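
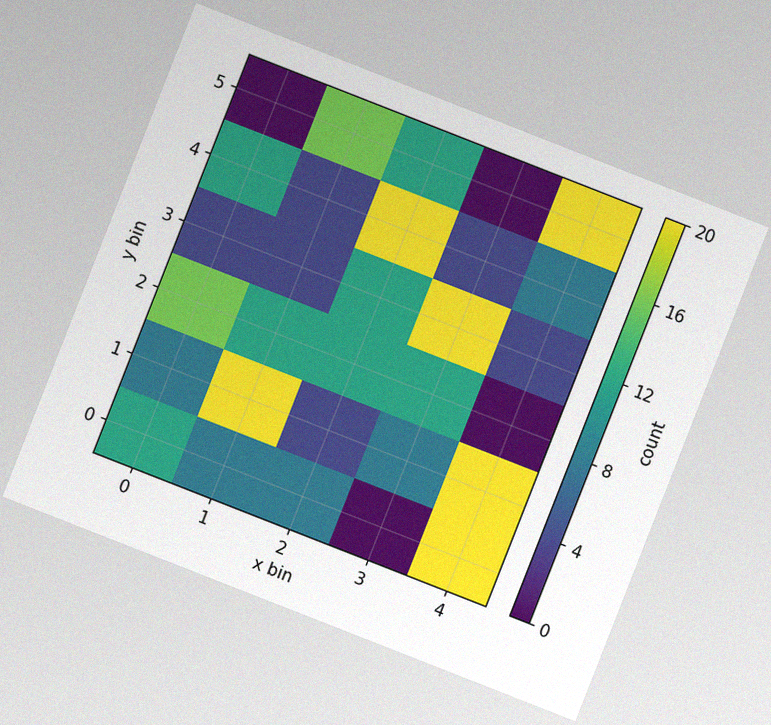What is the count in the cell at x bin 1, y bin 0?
8

The chart is tilted about 21° clockwise, with some photo noise. Matching the cell (1, 0) against the colorbar gives 8.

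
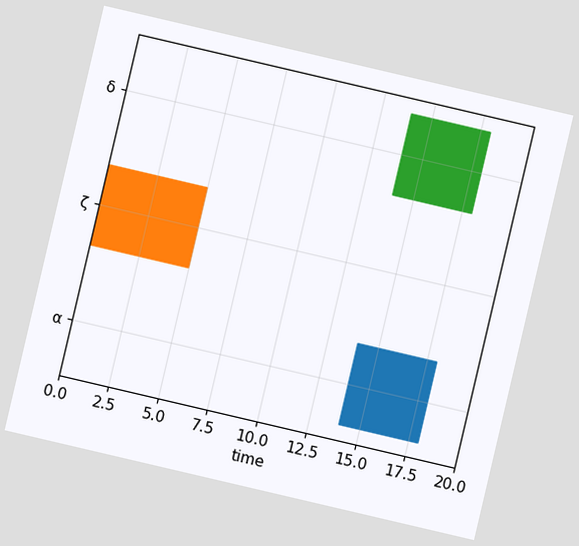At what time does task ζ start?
The chart is tilted about 13° clockwise. The ζ bar begins at t=0.

0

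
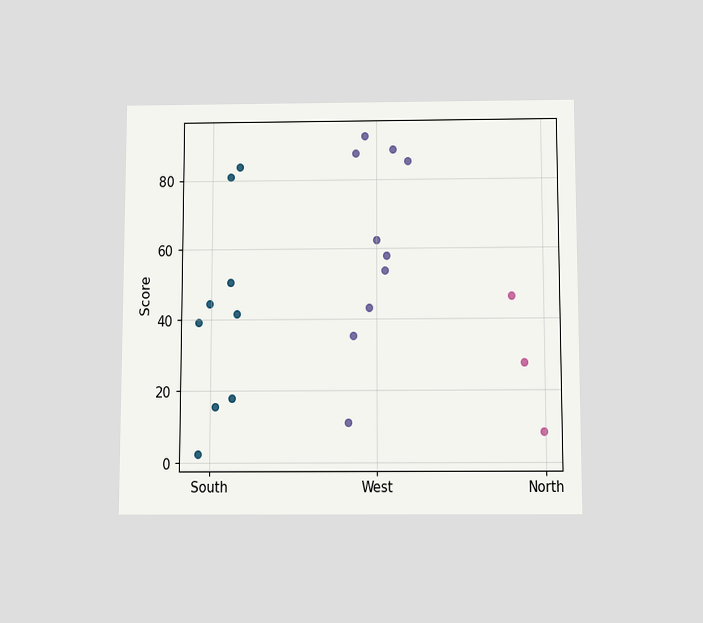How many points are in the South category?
9

The chart is viewed slightly from below. Counting the markers in the South column gives 9.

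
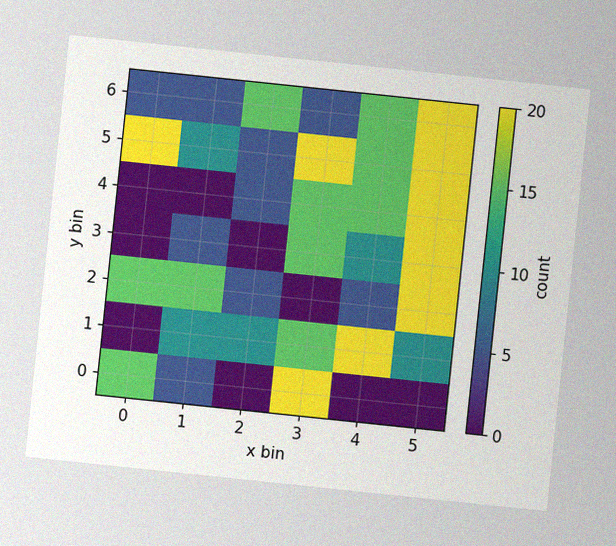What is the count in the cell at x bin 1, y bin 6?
The chart is tilted about 6° clockwise, with some photo noise. Matching the cell (1, 6) against the colorbar gives 5.

5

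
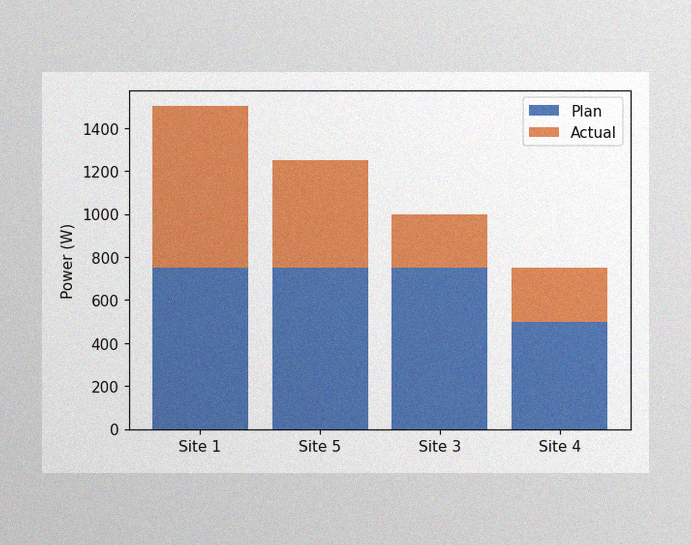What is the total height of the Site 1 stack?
1500W

The image has some photo noise and uneven lighting. The Site 1 stack's top reaches 1500W on the y-axis.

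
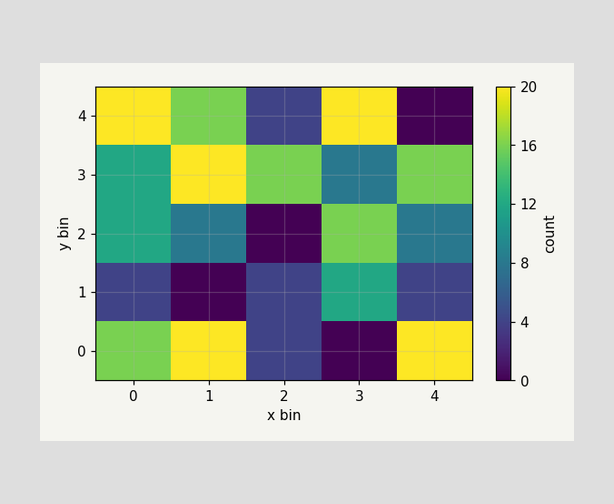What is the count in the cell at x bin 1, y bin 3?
Matching the cell (1, 3) against the colorbar gives 20.

20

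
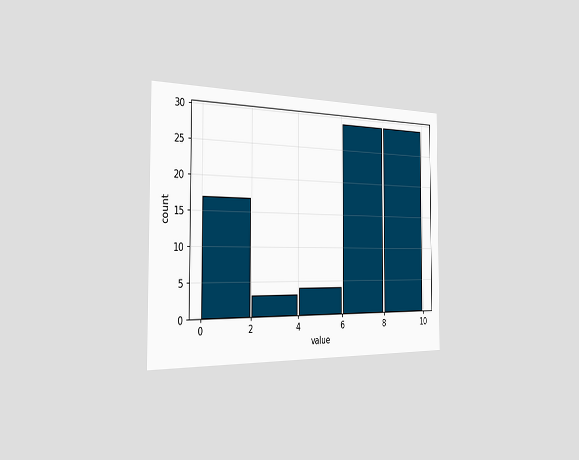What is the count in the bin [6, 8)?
The chart is viewed slightly from the left. The [6, 8) bin has height 29.

29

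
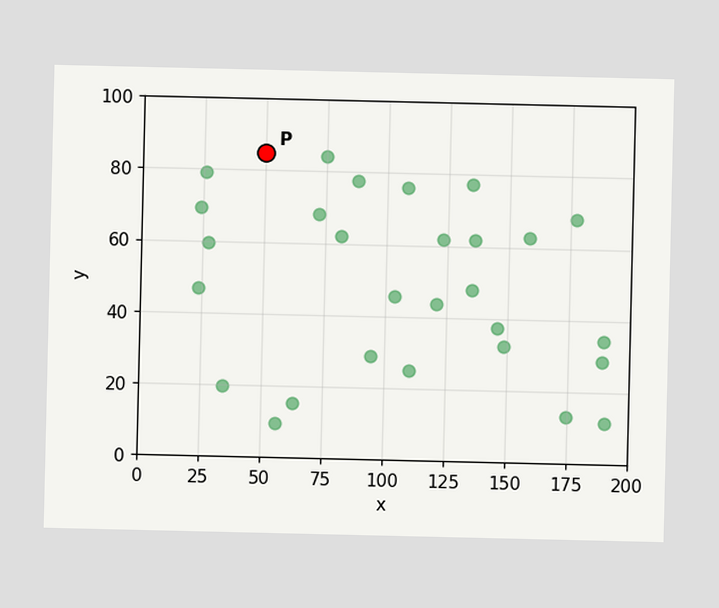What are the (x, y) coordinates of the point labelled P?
Following the gridlines from P to each axis, P sits at (50, 85).

(50, 85)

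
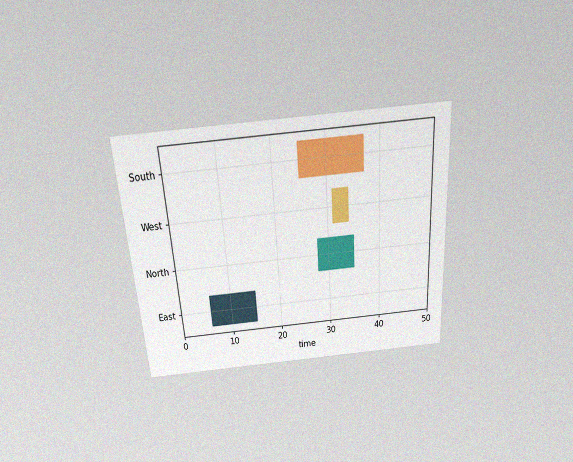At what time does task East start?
6

The chart is tilted about 4° counter-clockwise and viewed slightly from above, with some photo noise. The East bar begins at t=6.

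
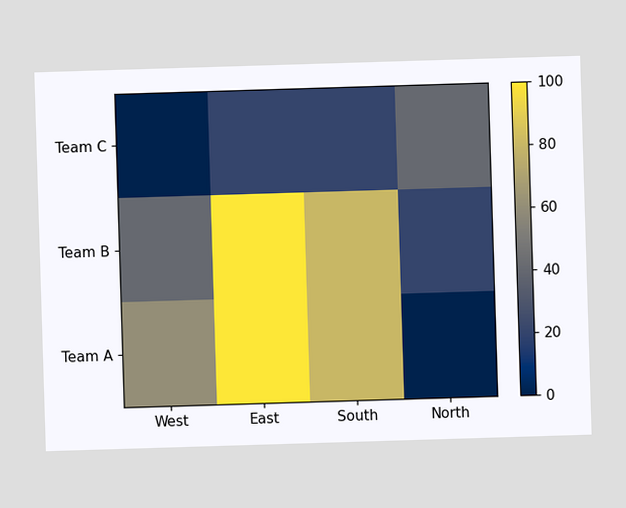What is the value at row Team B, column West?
Matching cell (Team B, West) against the colorbar gives 40.

40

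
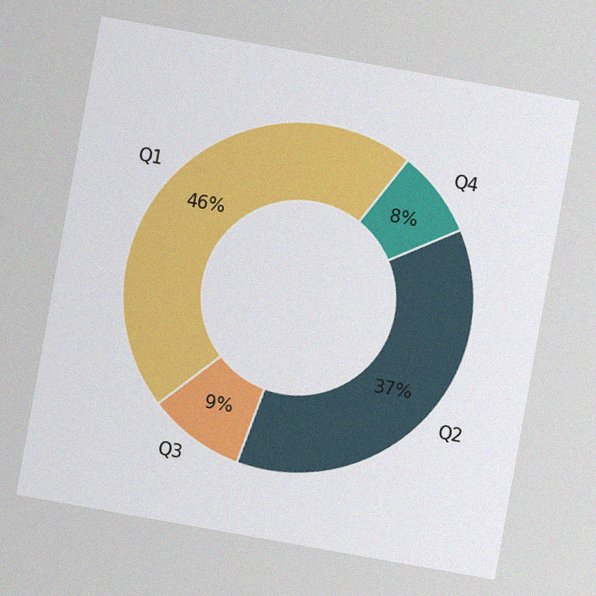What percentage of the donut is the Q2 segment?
37%

The chart is tilted about 10° clockwise, with some photo noise. The Q2 segment takes up 37% of the ring.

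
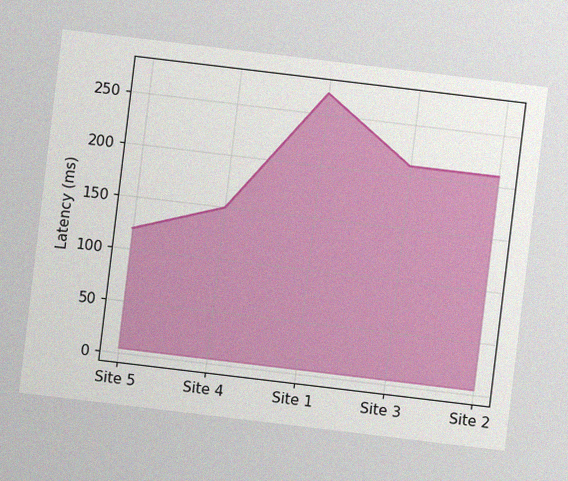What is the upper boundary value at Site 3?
The chart is tilted about 7° clockwise, with some photo noise. At Site 3 the upper boundary is at 210ms.

210ms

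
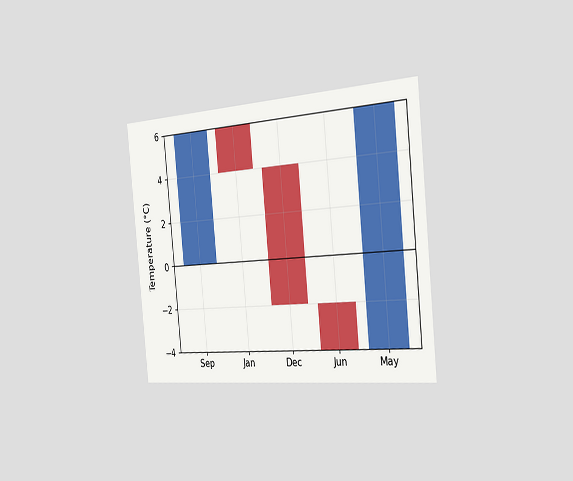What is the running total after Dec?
The chart is tilted about 6° counter-clockwise and viewed slightly from the right. After Dec the running total reaches -2°C.

-2°C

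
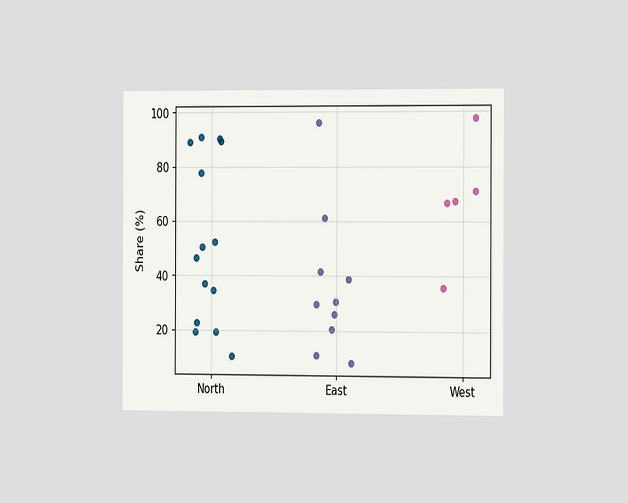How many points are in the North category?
The chart is viewed slightly from the right. Counting the markers in the North column gives 14.

14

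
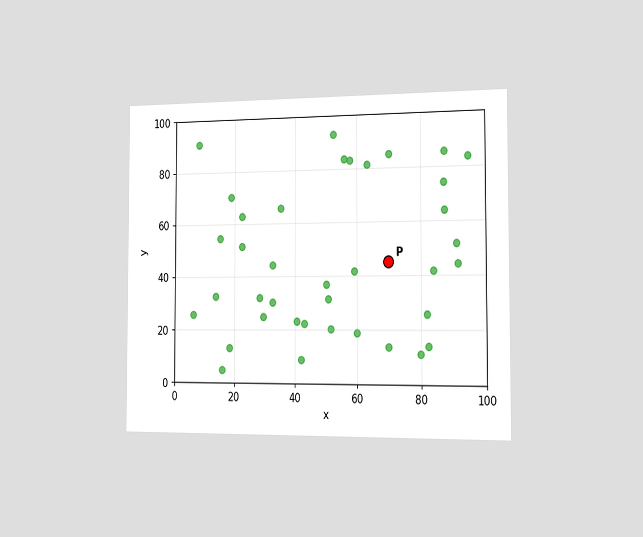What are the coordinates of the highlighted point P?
(70, 45)

The chart is viewed slightly from the right. Following the gridlines from P to each axis, P sits at (70, 45).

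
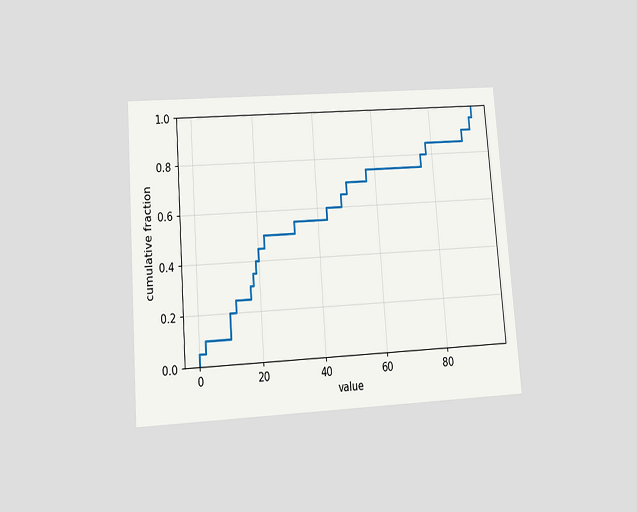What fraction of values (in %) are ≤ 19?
40%

The chart is tilted about 4° counter-clockwise and viewed slightly from below. At x=19 the ECDF step is at 40%.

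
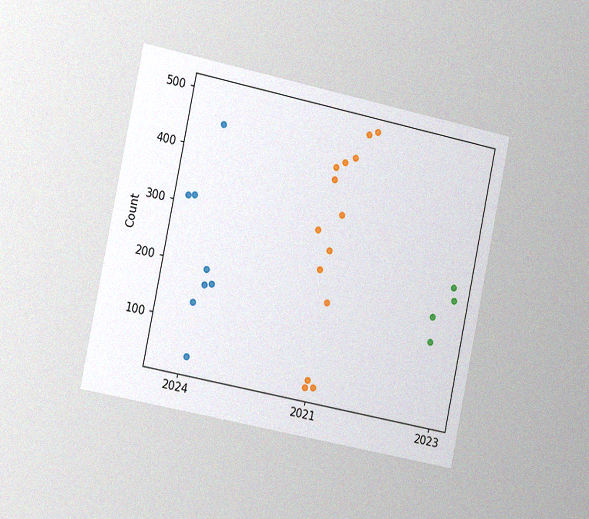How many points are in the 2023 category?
4

The chart is tilted about 12° clockwise and viewed slightly from the left, with some photo noise. Counting the markers in the 2023 column gives 4.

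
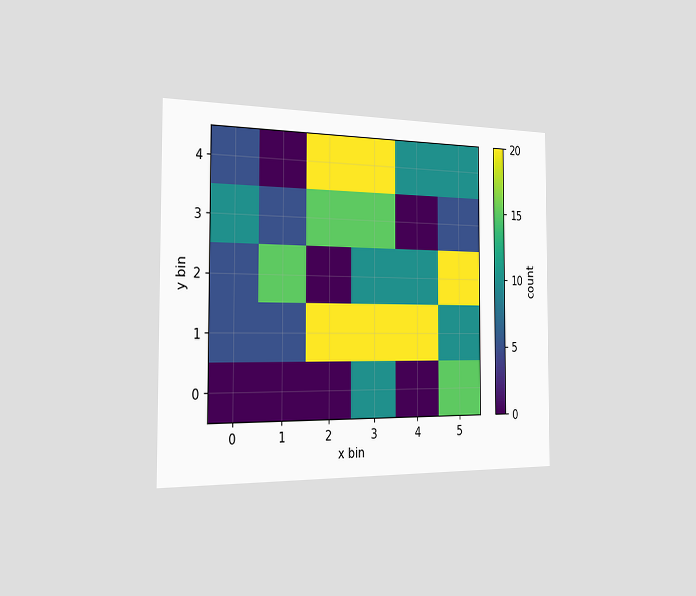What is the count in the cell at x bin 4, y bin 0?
0

The chart is viewed slightly from the left. Matching the cell (4, 0) against the colorbar gives 0.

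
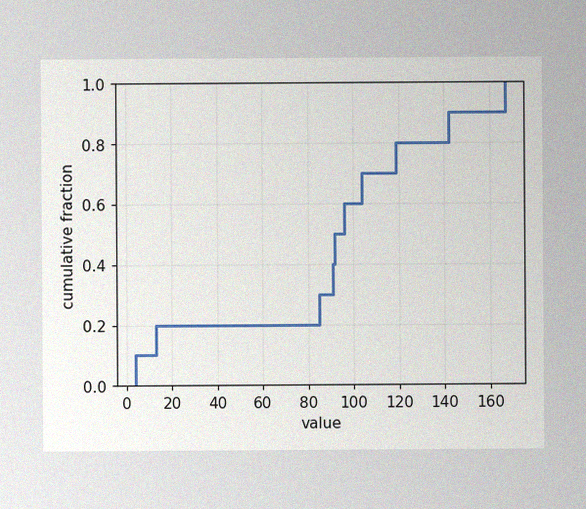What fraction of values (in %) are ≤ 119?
80%

The image has some photo noise and uneven lighting. At x=119 the ECDF step is at 80%.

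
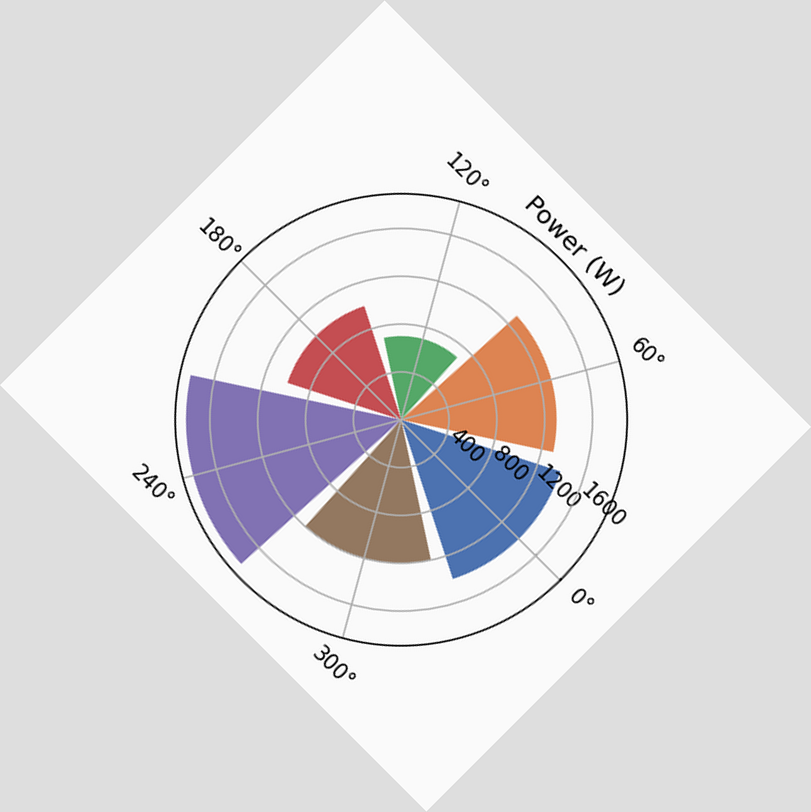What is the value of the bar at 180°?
The chart is tilted about 45° clockwise. The bar at 180° reaches 1000W on the radial axis.

1000W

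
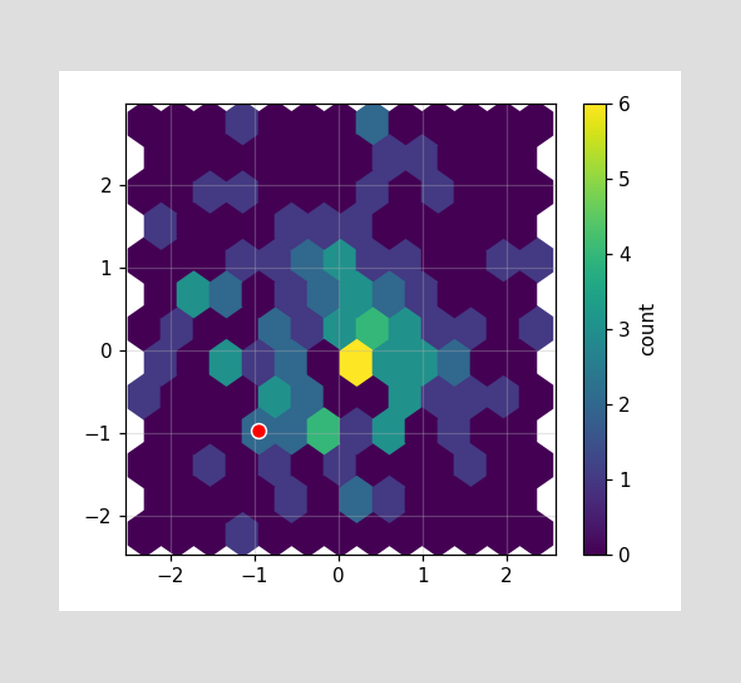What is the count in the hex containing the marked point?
The marked hex reads 2 on the colorbar.

2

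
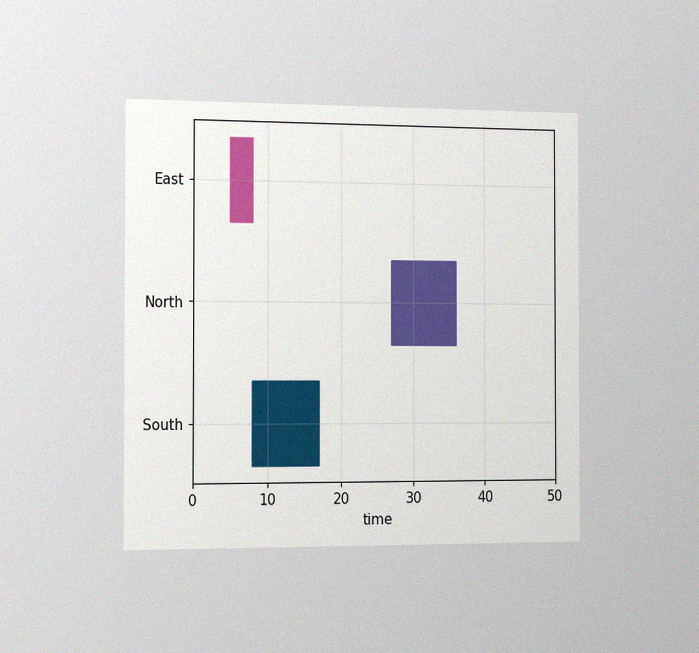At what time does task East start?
The chart is viewed slightly from the left, with some photo noise. The East bar begins at t=5.

5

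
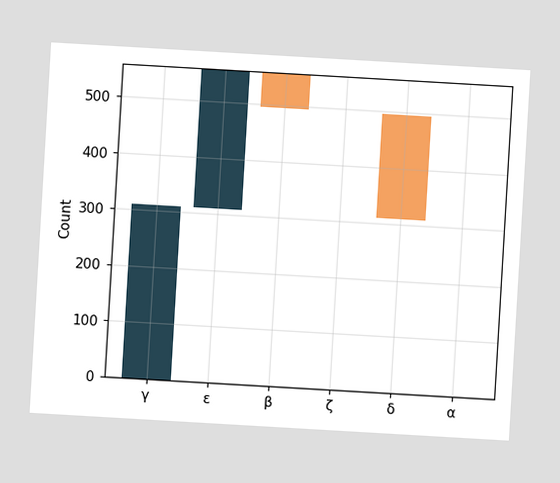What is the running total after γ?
The chart is tilted about 3° clockwise. After γ the running total reaches 310.

310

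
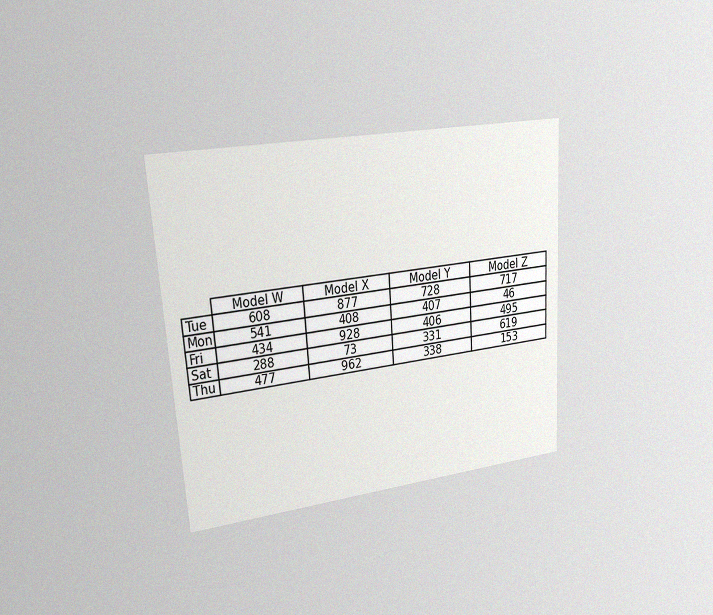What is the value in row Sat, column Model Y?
331

The chart is tilted about 4° counter-clockwise and viewed slightly from the left, with some photo noise. The (Sat, Model Y) cell reads 331.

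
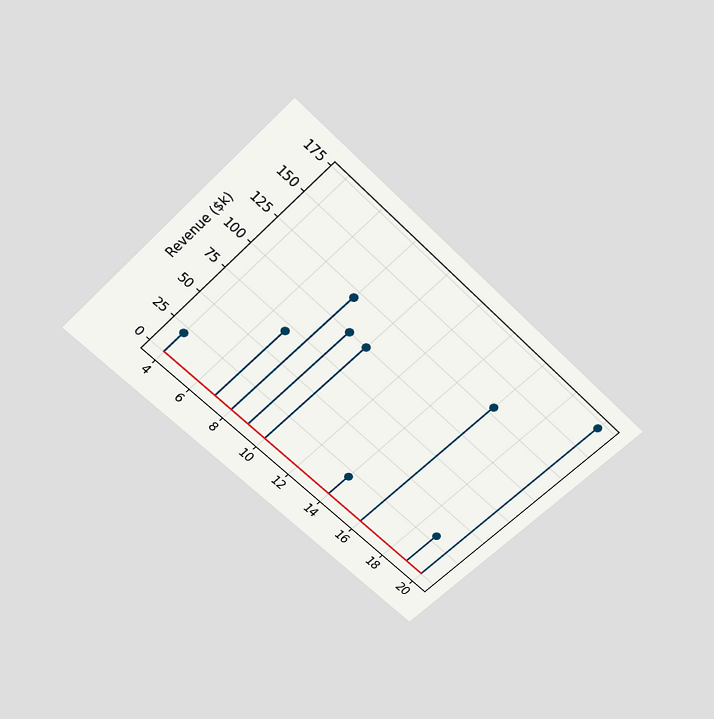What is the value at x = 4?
$20k

The chart is tilted about 45° clockwise and viewed slightly from above. The stem at x=4 reaches $20k.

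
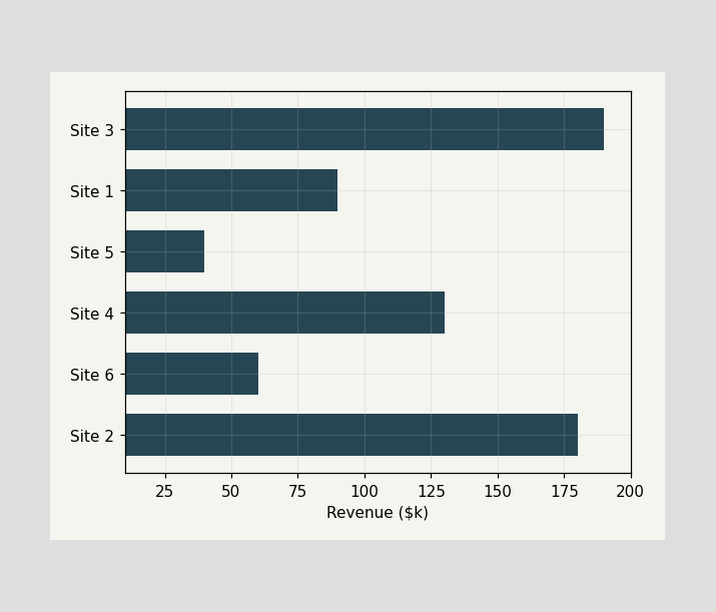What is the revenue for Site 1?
$90k

Reading along the chart's x-axis, the Site 1 bar reaches $90k.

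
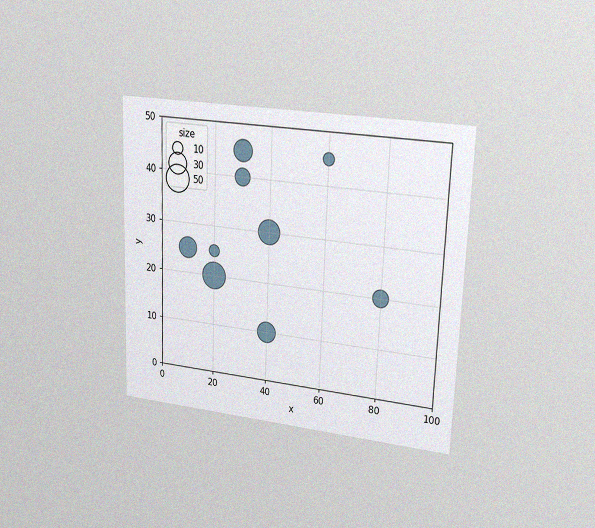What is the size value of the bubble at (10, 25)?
30

The chart is tilted about 2° clockwise and viewed at a slight angle, with some photo noise. Matching the bubble at (10, 25) against the size legend gives 30.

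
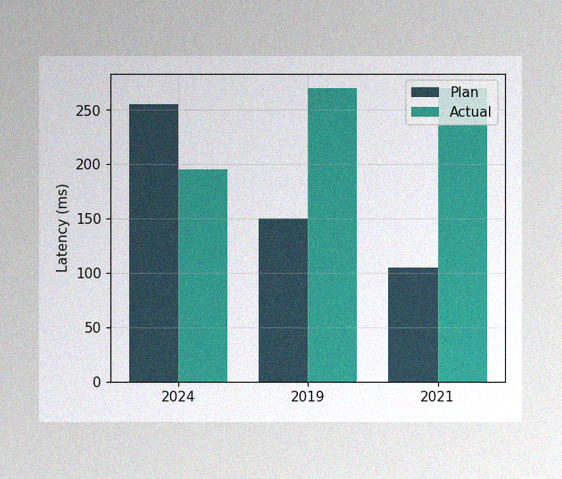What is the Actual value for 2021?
270ms

The image has some photo noise and uneven lighting. The Actual bar at 2021 reaches 270ms on the y-axis.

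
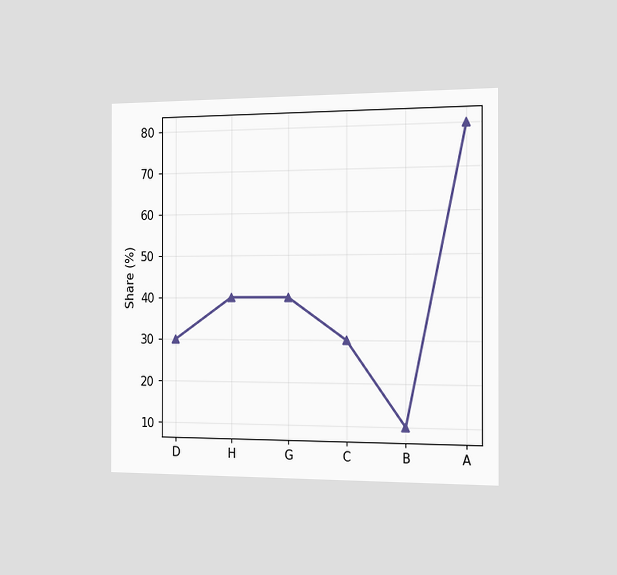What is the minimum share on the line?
The chart is viewed slightly from the right. The lowest point is at B, and reading across to the y-axis gives 10%.

10%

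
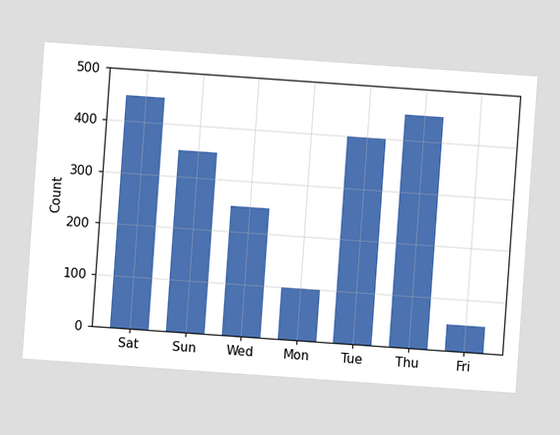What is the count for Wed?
The chart is tilted about 4° clockwise. Reading along the chart's y-axis, the Wed bar reaches 250.

250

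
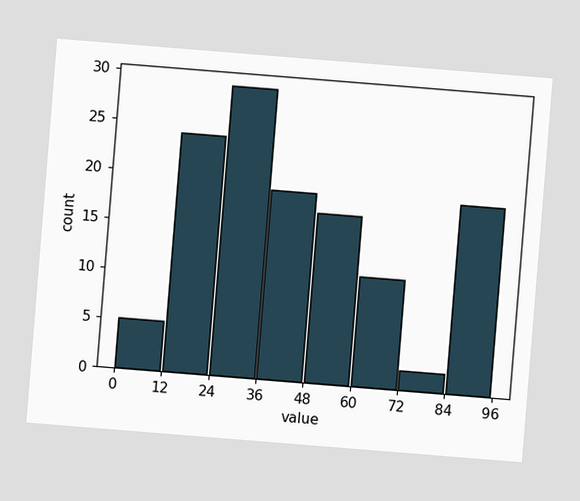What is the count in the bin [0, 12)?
5

The chart is tilted about 5° clockwise. The [0, 12) bin has height 5.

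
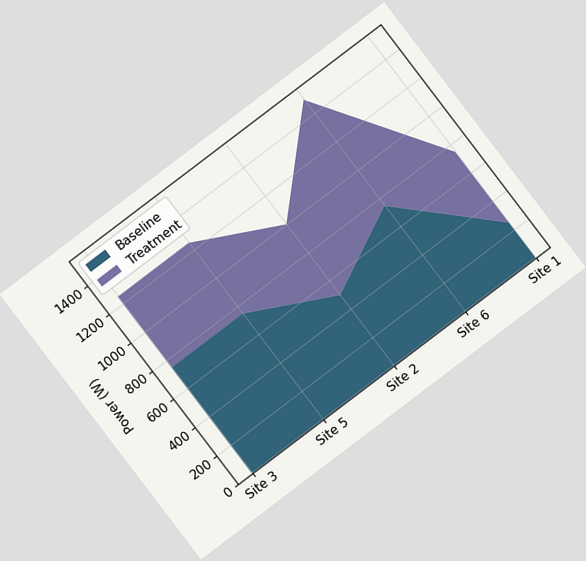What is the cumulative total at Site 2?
The chart is tilted about 37° counter-clockwise. The stacked total at Site 2 reaches 1000W.

1000W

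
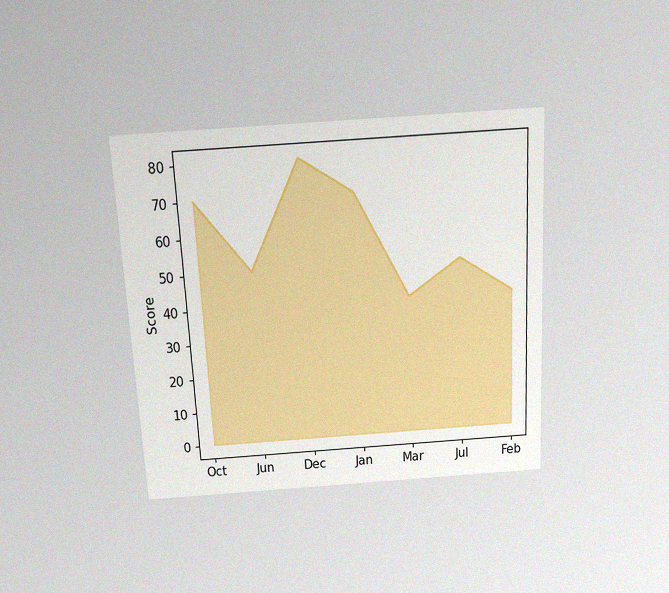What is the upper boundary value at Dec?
The chart is tilted about 3° counter-clockwise and viewed slightly from above, with some photo noise. At Dec the upper boundary is at 80.

80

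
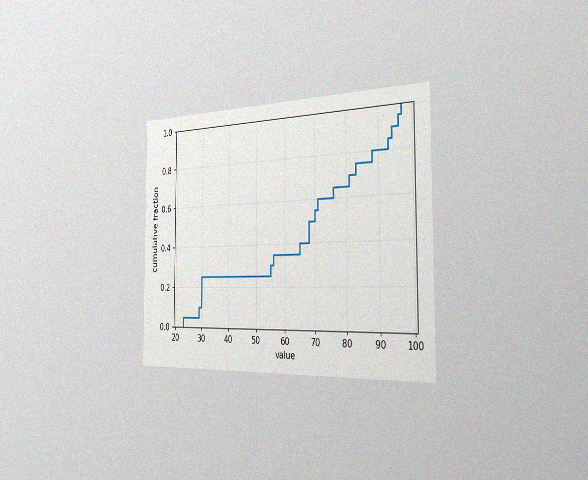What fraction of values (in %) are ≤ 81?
The chart is viewed slightly from the right, with some photo noise. At x=81 the ECDF step is at 70%.

70%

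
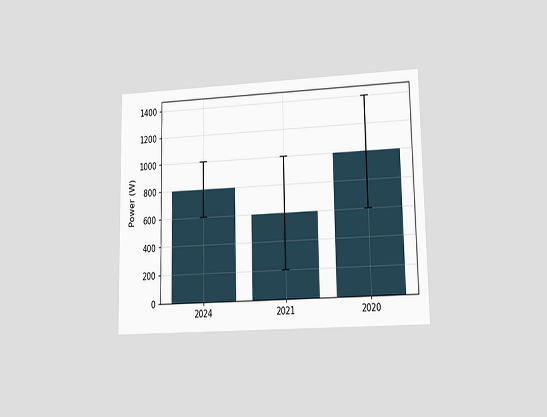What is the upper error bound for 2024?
1000W

The chart is viewed at a slight angle. The 2024 bar's upper whisker reaches 1000W.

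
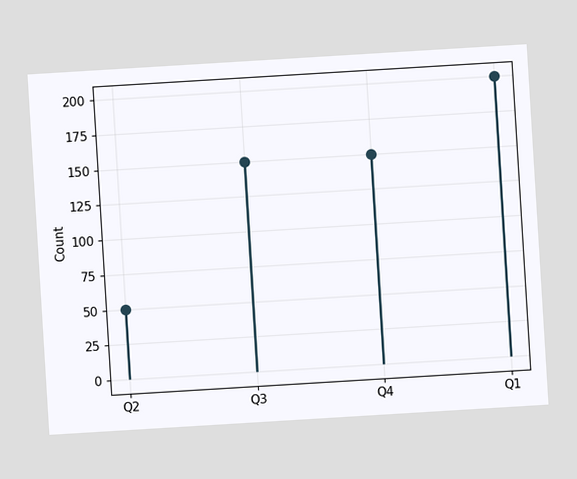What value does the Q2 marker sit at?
The chart is tilted about 3° counter-clockwise. The Q2 marker sits at 50.

50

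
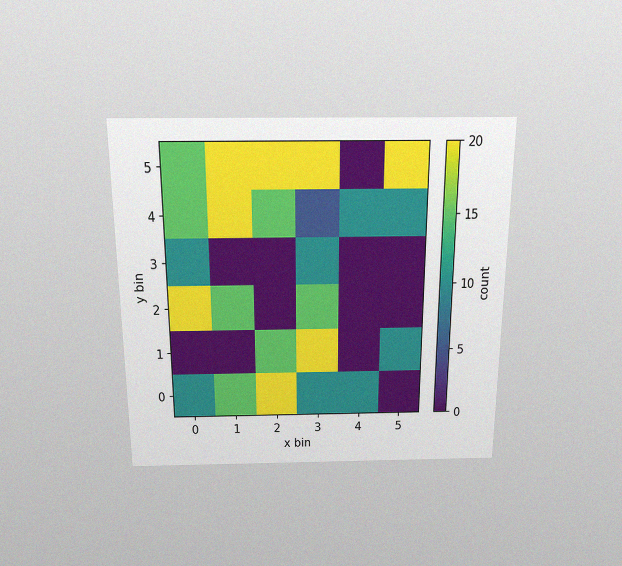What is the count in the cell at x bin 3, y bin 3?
The chart is viewed slightly from above, with some photo noise. Matching the cell (3, 3) against the colorbar gives 10.

10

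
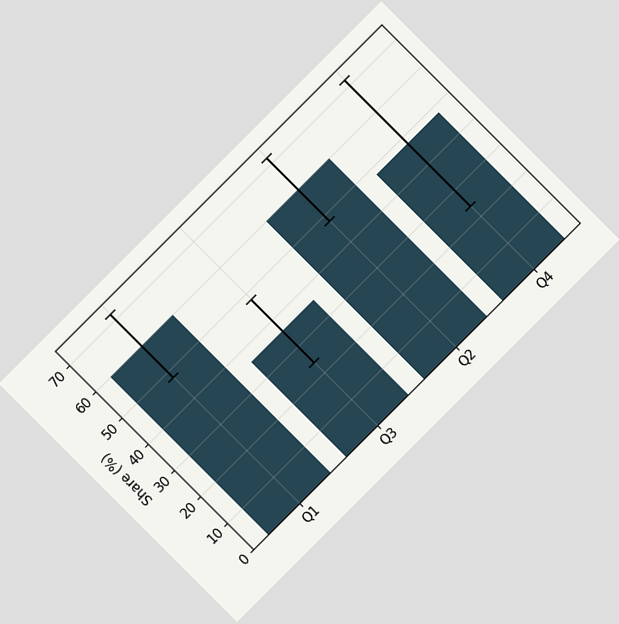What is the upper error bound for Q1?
The chart is tilted about 45° counter-clockwise. The Q1 bar's upper whisker reaches 72%.

72%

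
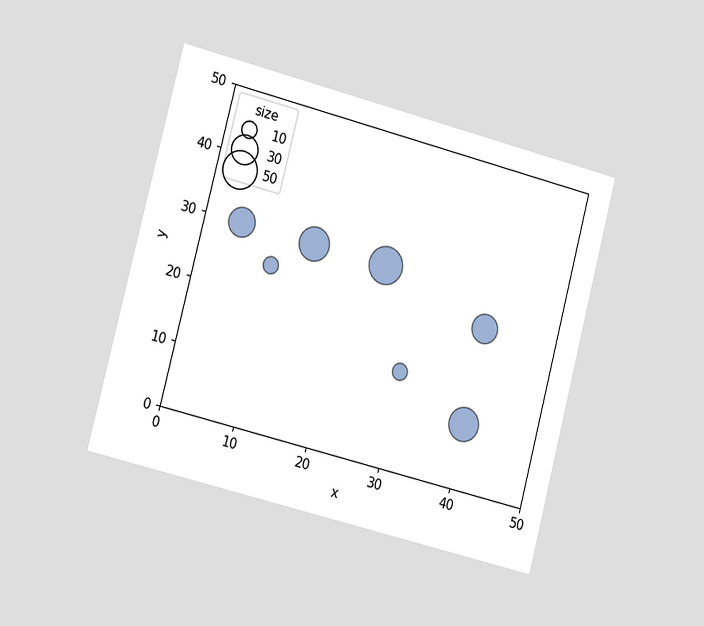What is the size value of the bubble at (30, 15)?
10

The chart is tilted about 14° clockwise and viewed slightly from the left. Matching the bubble at (30, 15) against the size legend gives 10.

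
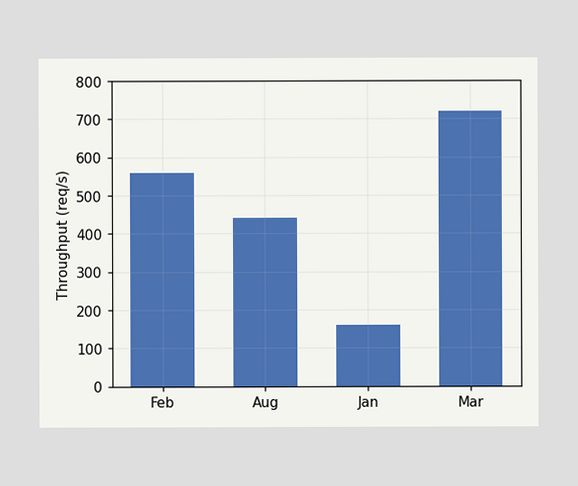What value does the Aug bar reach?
Reading along the chart's y-axis, the Aug bar reaches 440req/s.

440req/s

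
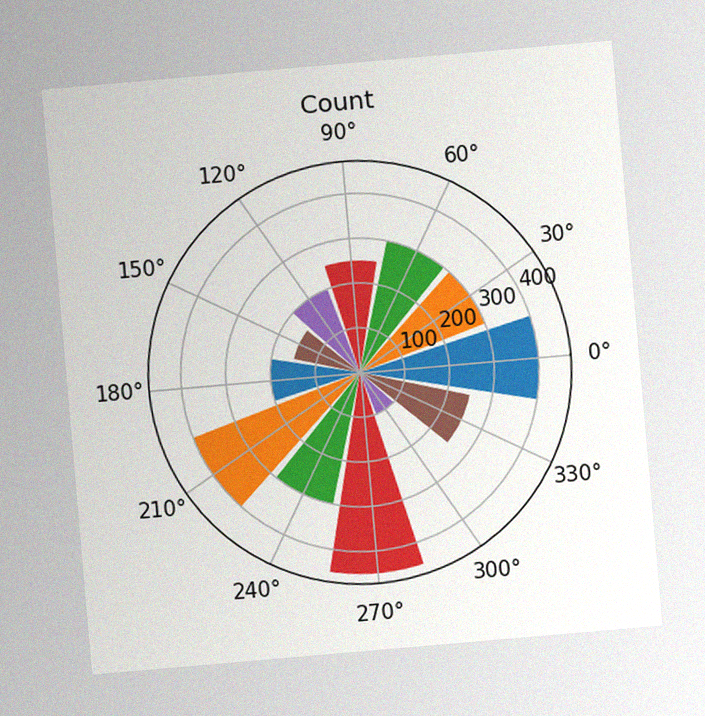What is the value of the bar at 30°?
The chart is tilted about 5° counter-clockwise, with some photo noise. The bar at 30° reaches 300 on the radial axis.

300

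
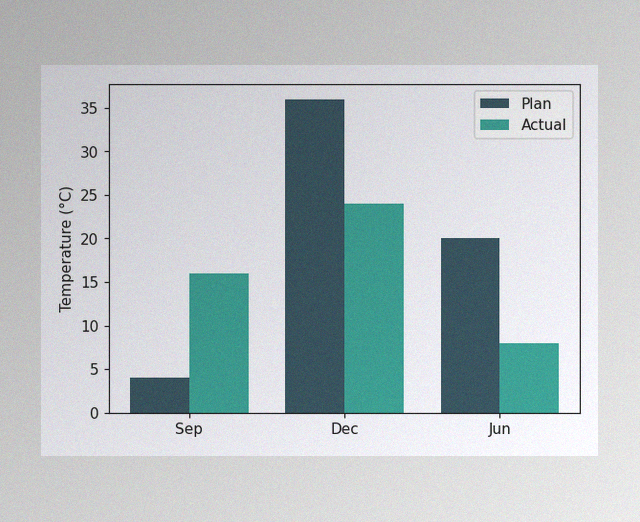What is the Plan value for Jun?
20°C

The image has some photo noise and uneven lighting. The Plan bar at Jun reaches 20°C on the y-axis.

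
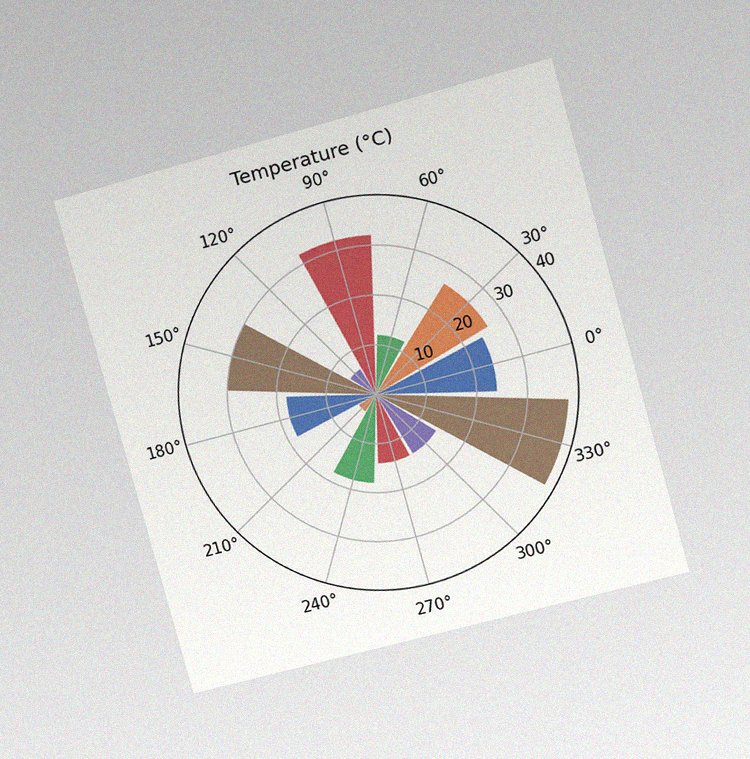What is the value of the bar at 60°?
The chart is tilted about 15° counter-clockwise and viewed at a slight angle, with some photo noise. The bar at 60° reaches 12°C on the radial axis.

12°C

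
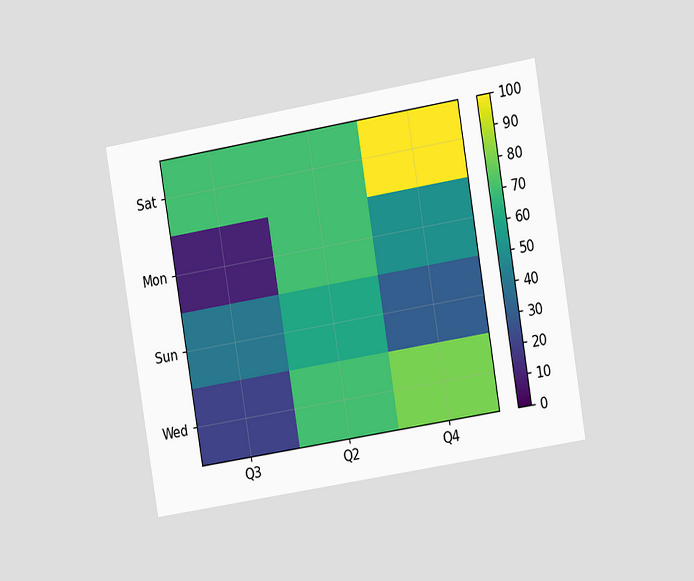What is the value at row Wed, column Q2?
70

The chart is tilted about 9° counter-clockwise and viewed at a slight angle. Matching cell (Wed, Q2) against the colorbar gives 70.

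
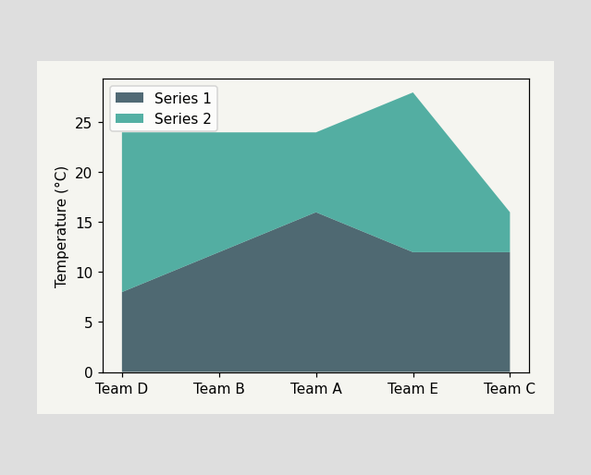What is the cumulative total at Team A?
24°C

The stacked total at Team A reaches 24°C.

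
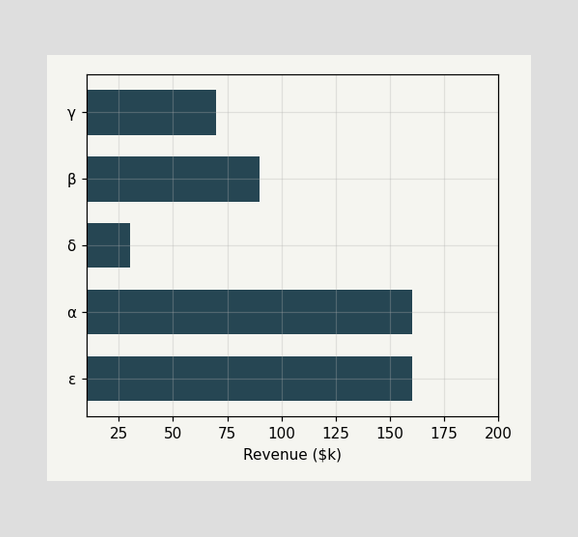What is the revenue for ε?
$160k

Reading along the chart's x-axis, the ε bar reaches $160k.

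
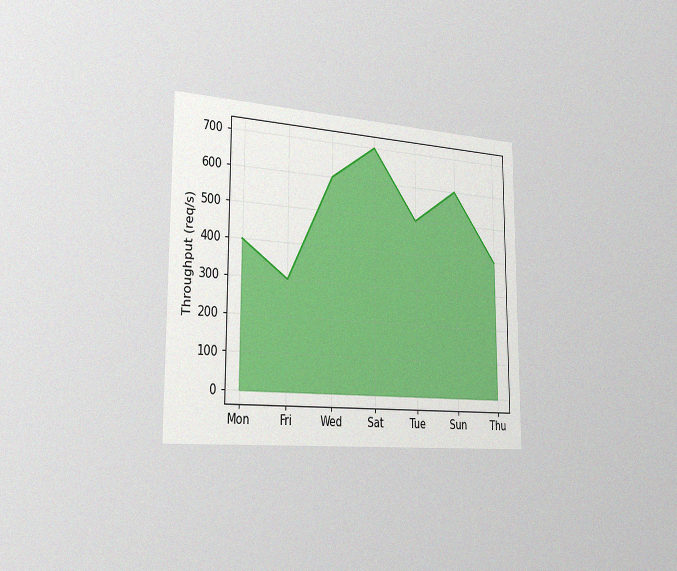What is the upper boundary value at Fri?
The chart is viewed slightly from the left, with some photo noise. At Fri the upper boundary is at 300req/s.

300req/s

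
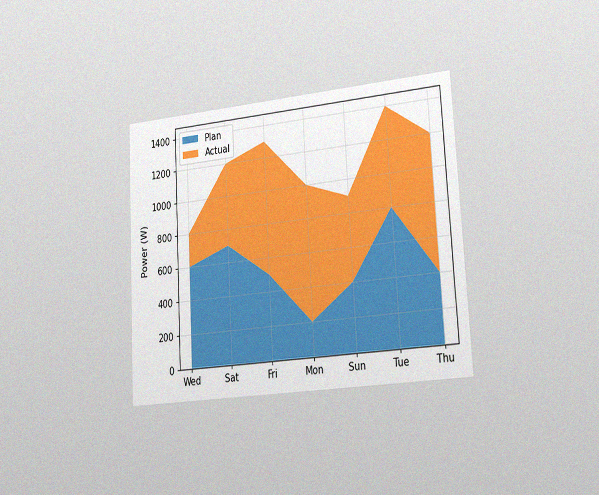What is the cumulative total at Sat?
1200W

The chart is tilted about 3° counter-clockwise and viewed slightly from the right, with some photo noise. The stacked total at Sat reaches 1200W.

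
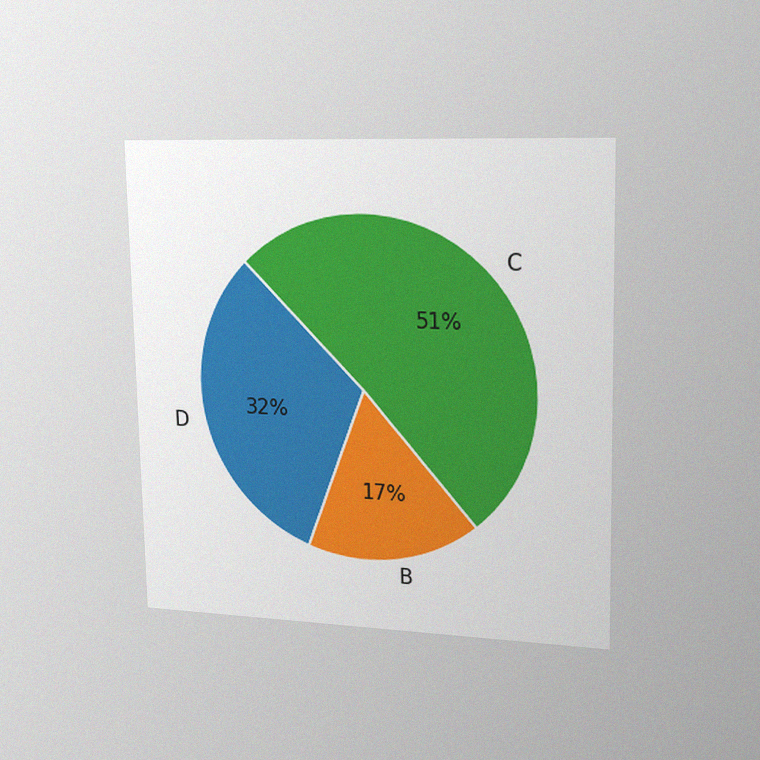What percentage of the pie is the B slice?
17%

The chart is viewed slightly from the right, with some photo noise. The B slice takes up 17% of the pie.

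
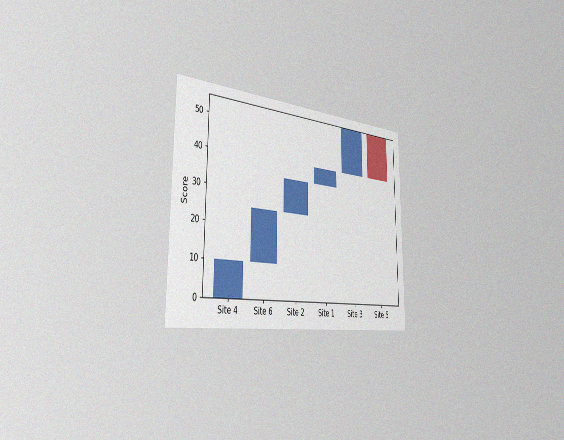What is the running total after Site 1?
The chart is viewed slightly from the left, with some photo noise. After Site 1 the running total reaches 40.

40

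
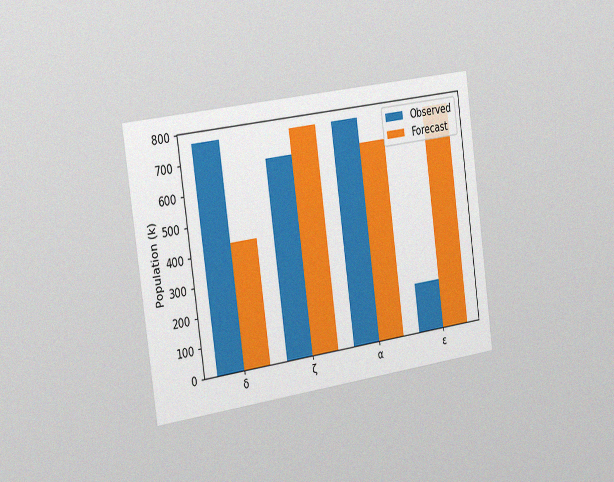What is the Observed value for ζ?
The chart is tilted about 8° counter-clockwise and viewed slightly from the left, with some photo noise. The Observed bar at ζ reaches 680k on the y-axis.

680k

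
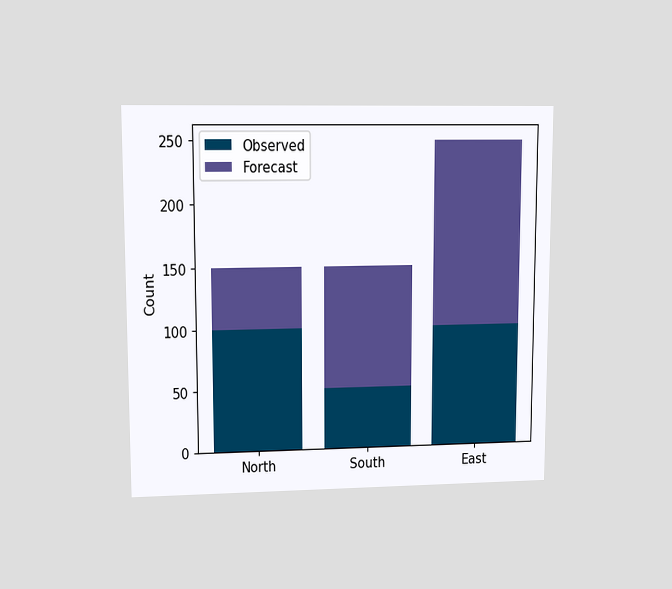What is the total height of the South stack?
150

The chart is viewed at a slight angle. The South stack's top reaches 150 on the y-axis.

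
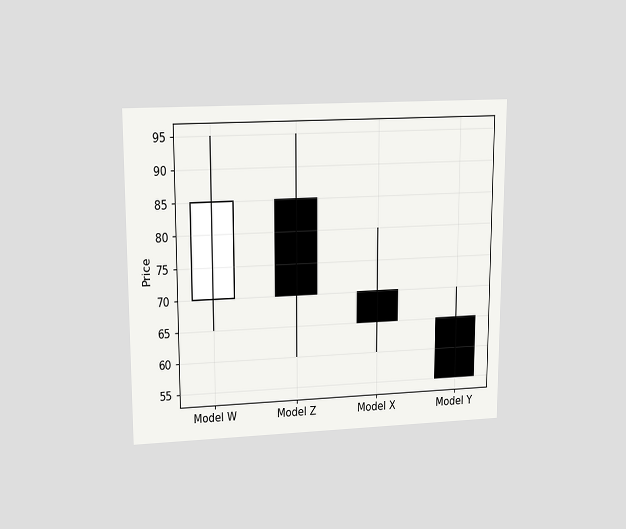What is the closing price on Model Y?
55

The chart is viewed at a slight angle. The Model Y candle closes at 55.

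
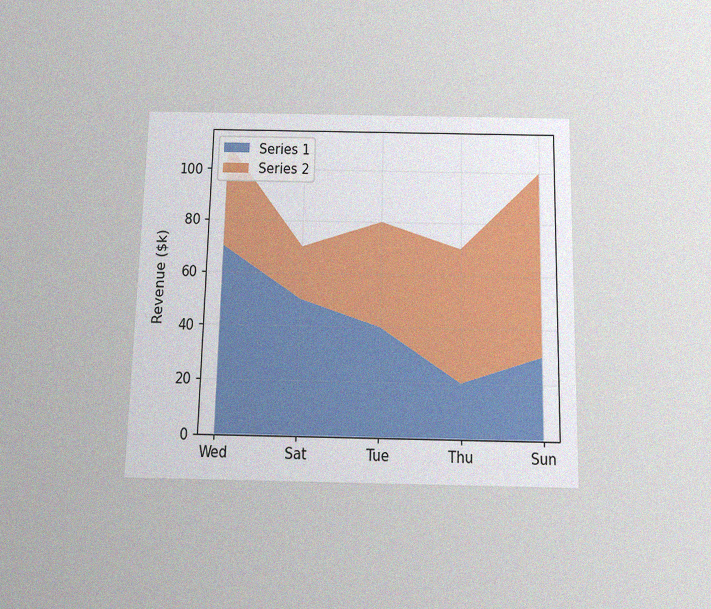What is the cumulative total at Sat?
The chart is viewed slightly from below, with some photo noise. The stacked total at Sat reaches $70k.

$70k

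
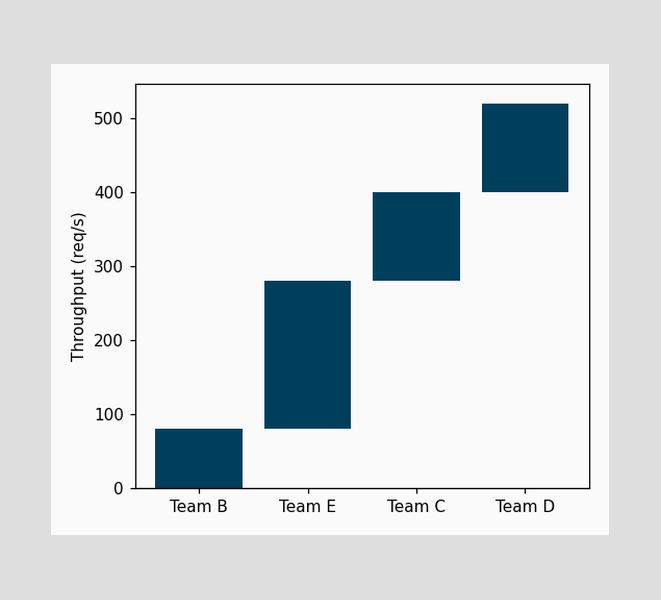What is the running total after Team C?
After Team C the running total reaches 400req/s.

400req/s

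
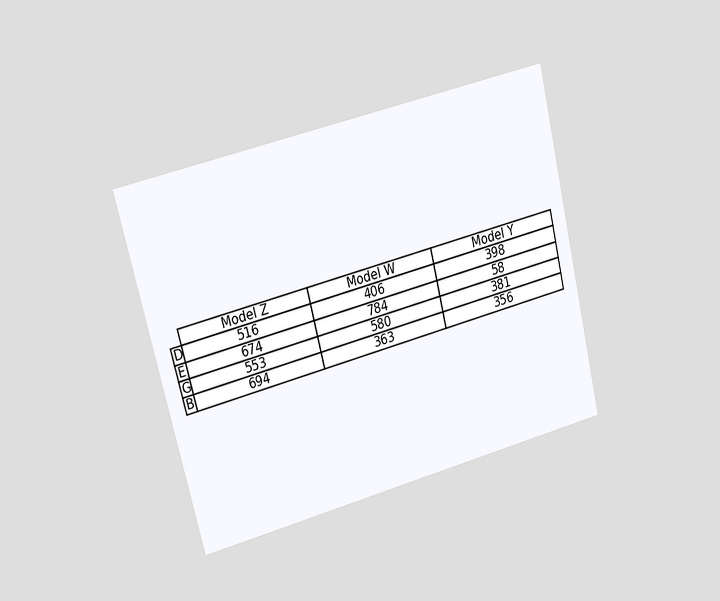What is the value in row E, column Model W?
784

The chart is tilted about 14° counter-clockwise and viewed at a slight angle. The (E, Model W) cell reads 784.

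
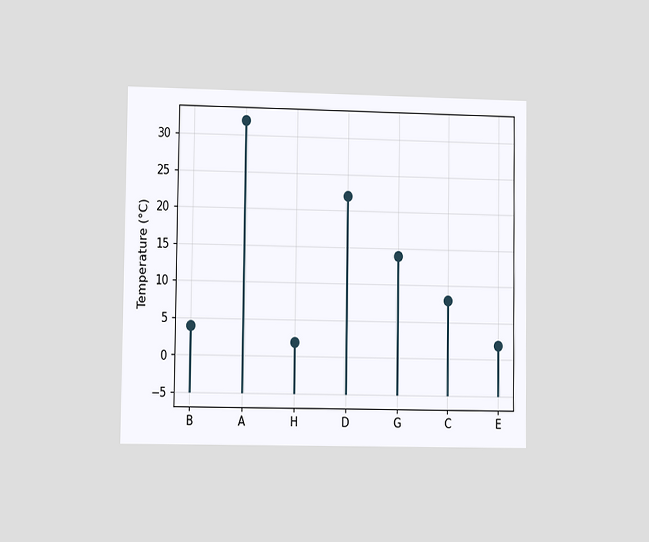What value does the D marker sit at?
The chart is viewed slightly from the left. The D marker sits at 22°C.

22°C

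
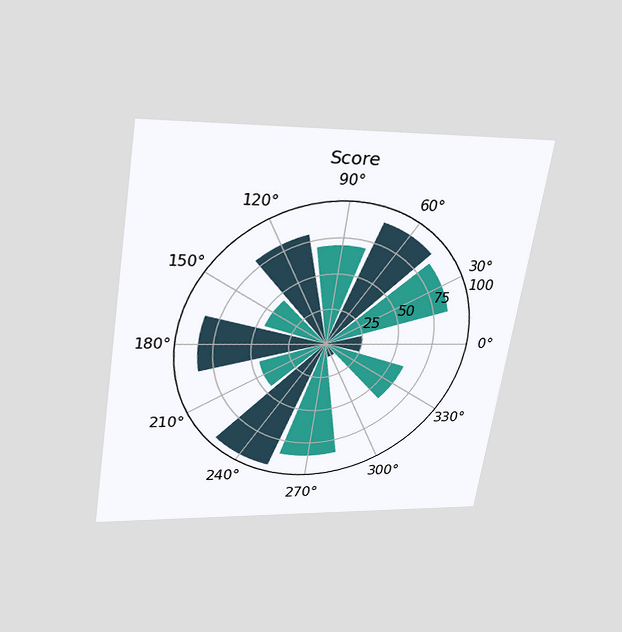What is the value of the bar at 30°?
The chart is tilted about 9° clockwise and viewed slightly from above. The bar at 30° reaches 85 on the radial axis.

85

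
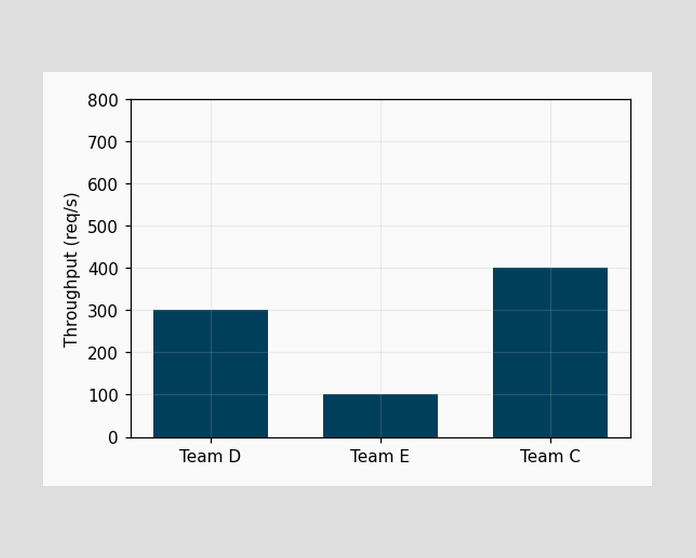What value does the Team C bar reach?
400req/s

Reading along the chart's y-axis, the Team C bar reaches 400req/s.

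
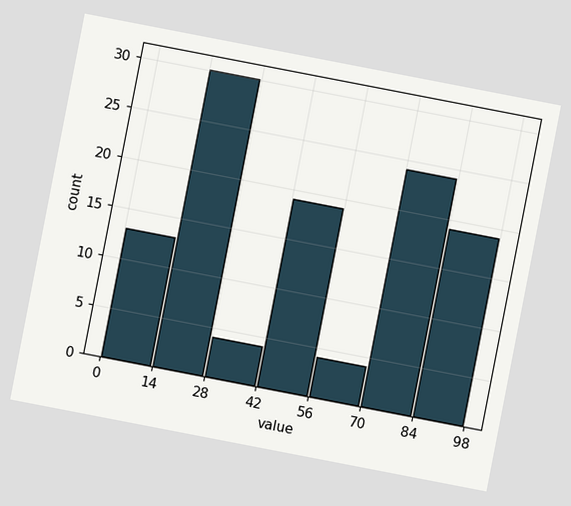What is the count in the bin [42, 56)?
The chart is tilted about 11° clockwise. The [42, 56) bin has height 19.

19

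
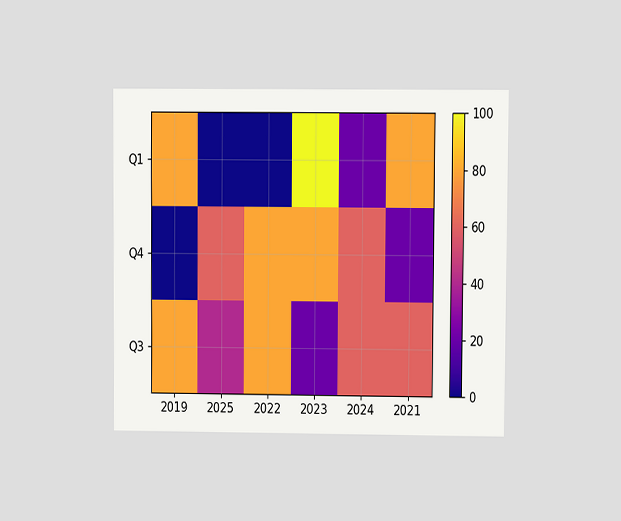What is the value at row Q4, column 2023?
The chart is viewed at a slight angle. Matching cell (Q4, 2023) against the colorbar gives 80.

80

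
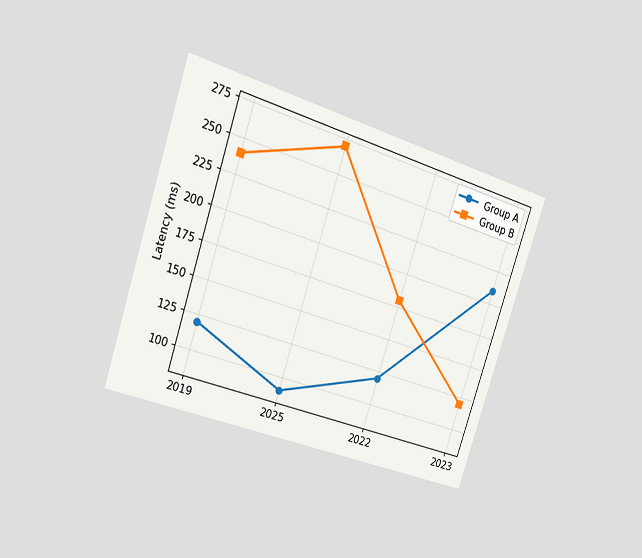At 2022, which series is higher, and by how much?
The chart is tilted about 18° clockwise and viewed at a slight angle. At 2022, Group B sits above the other line by 60ms.

Group B, by 60ms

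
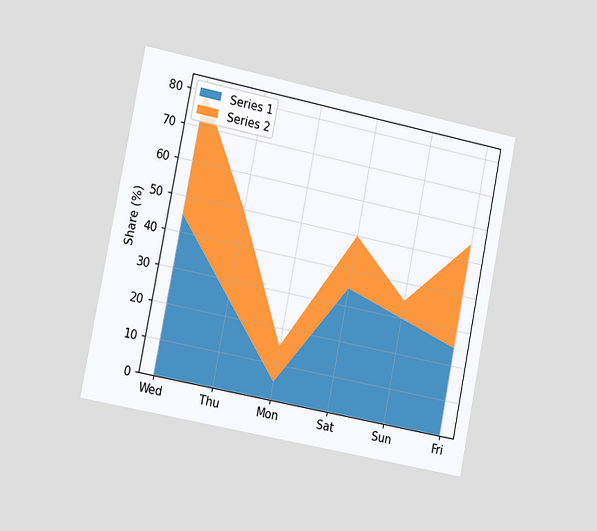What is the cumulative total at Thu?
The chart is tilted about 11° clockwise and viewed slightly from the left. The stacked total at Thu reaches 50%.

50%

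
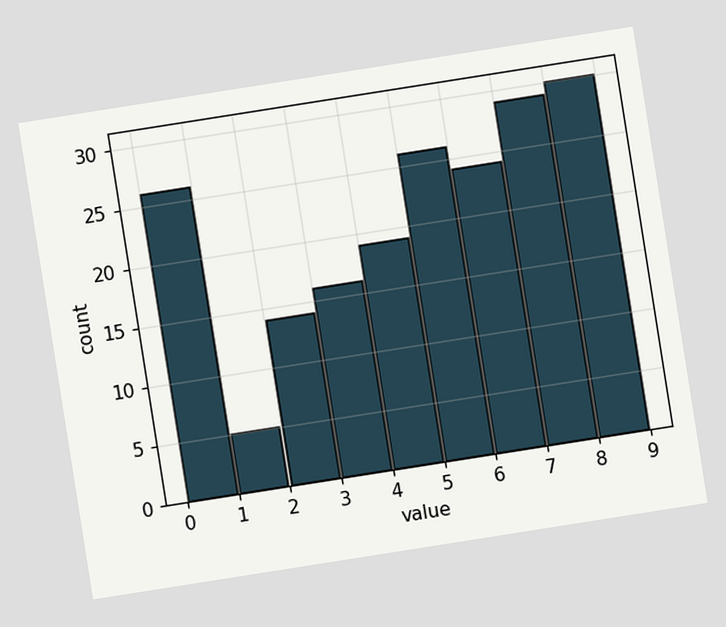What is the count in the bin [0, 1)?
26

The chart is tilted about 9° counter-clockwise. The [0, 1) bin has height 26.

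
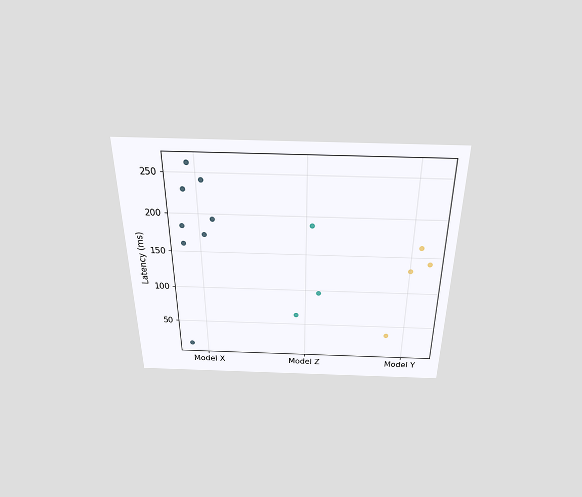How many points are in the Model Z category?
The chart is viewed slightly from above. Counting the markers in the Model Z column gives 3.

3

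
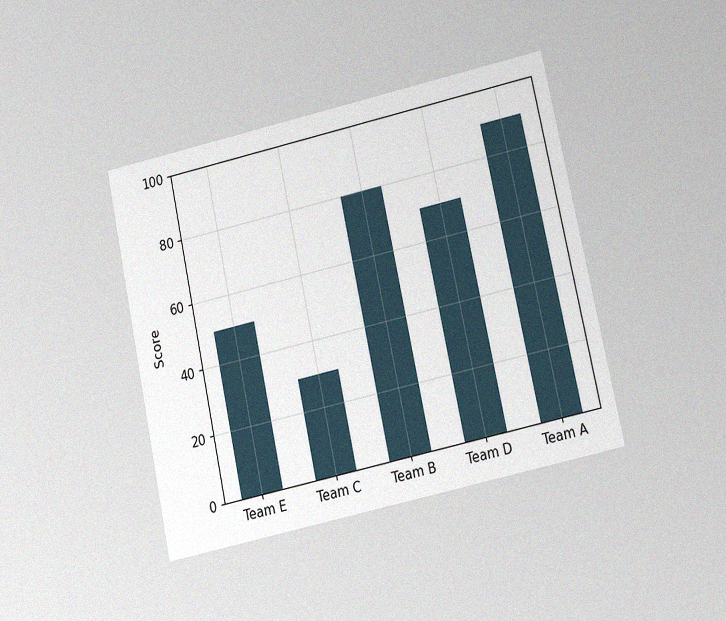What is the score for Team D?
The chart is tilted about 12° counter-clockwise and viewed at a slight angle, with some photo noise. Reading along the chart's y-axis, the Team D bar reaches 70.

70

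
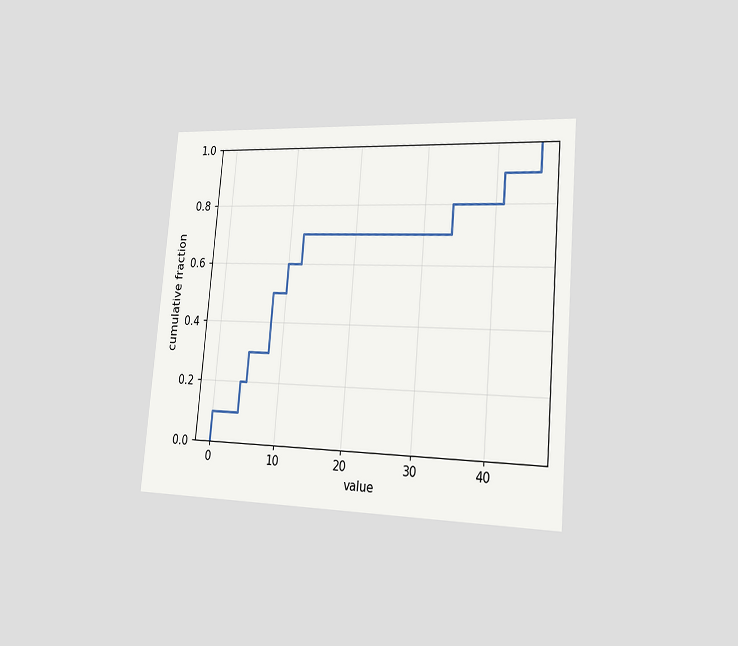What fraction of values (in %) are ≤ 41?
The chart is tilted about 5° clockwise and viewed slightly from the right. At x=41 the ECDF step is at 90%.

90%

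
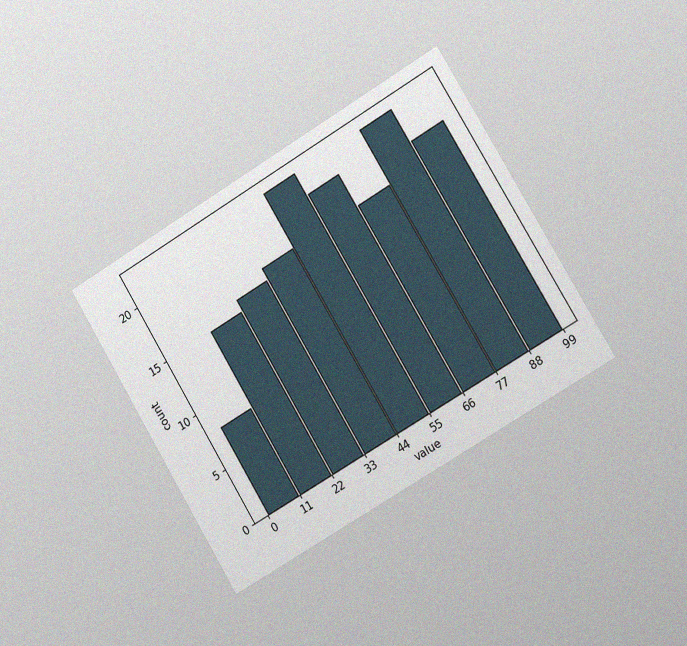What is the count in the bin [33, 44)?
The chart is tilted about 31° counter-clockwise and viewed slightly from the right, with some photo noise. The [33, 44) bin has height 17.

17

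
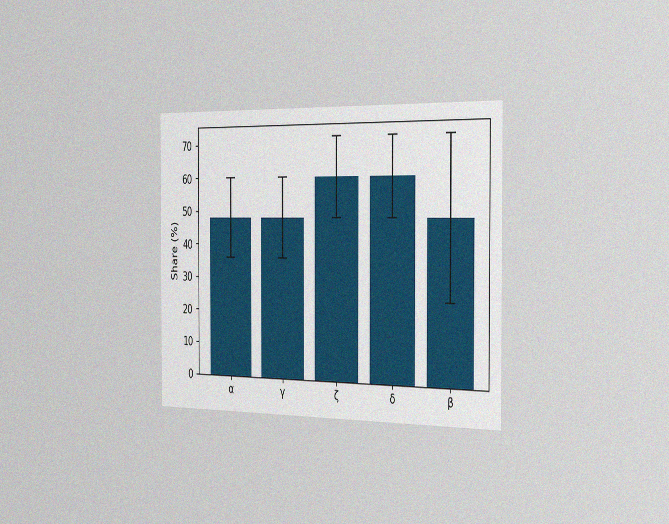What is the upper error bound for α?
60%

The chart is viewed slightly from the right, with some photo noise. The α bar's upper whisker reaches 60%.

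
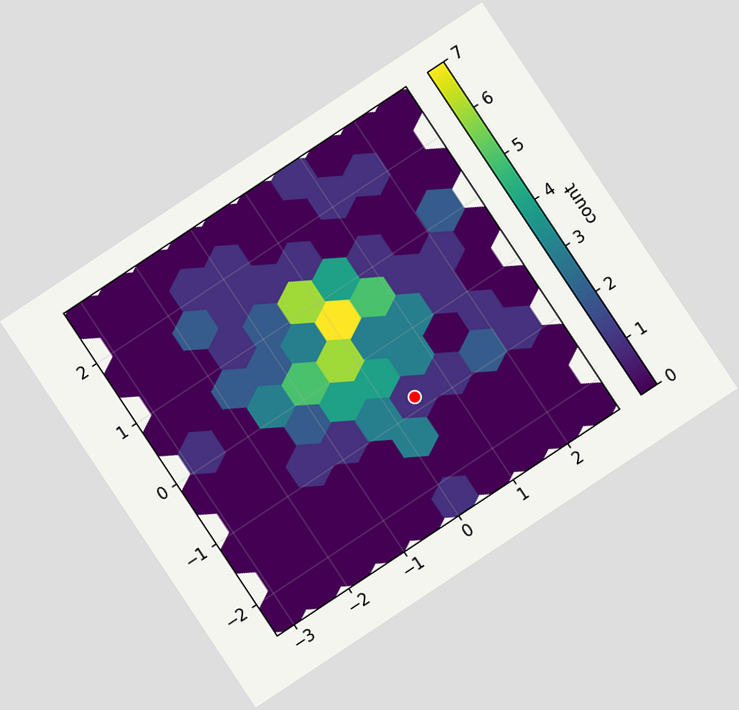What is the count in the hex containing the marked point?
The chart is tilted about 34° counter-clockwise. The marked hex reads 1 on the colorbar.

1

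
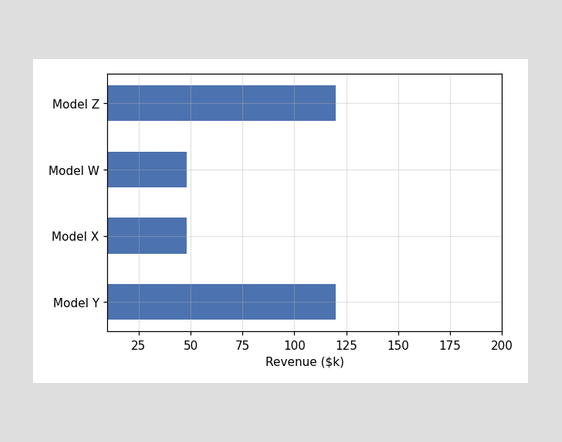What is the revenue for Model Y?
$120k

Reading along the chart's x-axis, the Model Y bar reaches $120k.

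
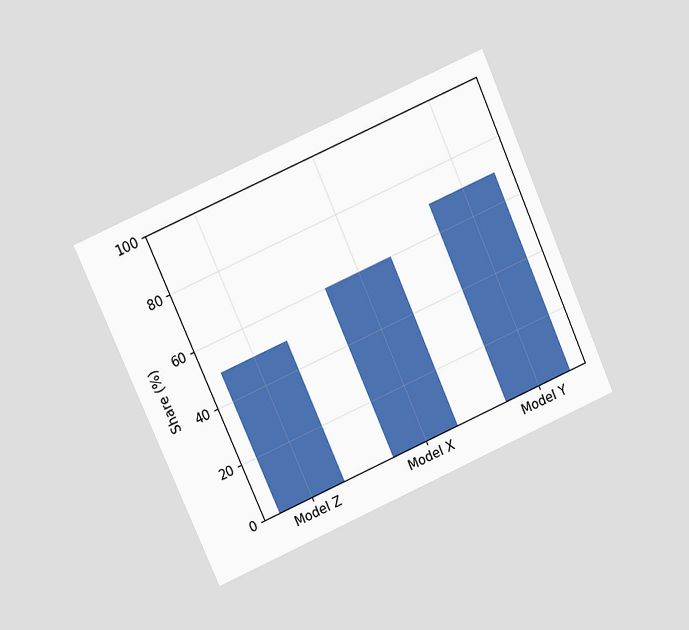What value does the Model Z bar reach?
The chart is tilted about 24° counter-clockwise and viewed at a slight angle. Reading along the chart's y-axis, the Model Z bar reaches 50%.

50%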